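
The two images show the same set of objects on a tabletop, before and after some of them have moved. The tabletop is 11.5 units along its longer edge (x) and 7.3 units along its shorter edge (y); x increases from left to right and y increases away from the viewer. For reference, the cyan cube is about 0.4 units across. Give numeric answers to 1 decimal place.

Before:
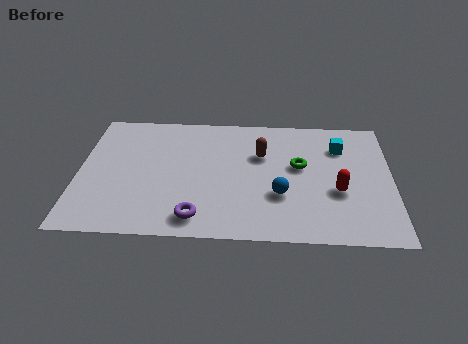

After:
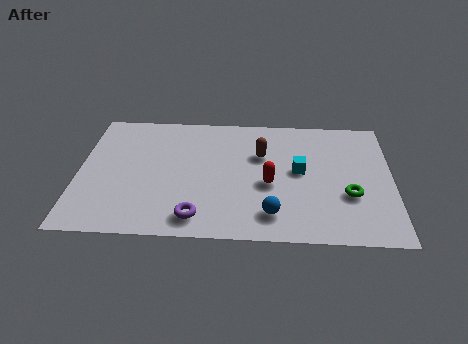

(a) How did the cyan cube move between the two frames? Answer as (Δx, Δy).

(-1.5, -1.5)

The cyan cube was at about (9.6, 5.4) and moved to about (8.1, 3.9).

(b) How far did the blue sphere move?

1.1

The blue sphere was near (7.4, 2.5) before and (7.1, 1.4) after, so it travelled √(0.3² + 1.1²) ≈ 1.1 units.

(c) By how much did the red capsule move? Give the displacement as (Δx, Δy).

(-2.5, 0.3)

The red capsule started near (9.5, 2.8) and ended near (7.0, 3.1).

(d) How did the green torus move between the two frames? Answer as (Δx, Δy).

(1.8, -1.6)

The green torus was at about (8.1, 4.2) and moved to about (9.9, 2.6).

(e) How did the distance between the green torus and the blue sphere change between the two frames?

+1.2

Before: roughly 1.8 units apart; after: 3.0. That's 1.2 units further apart.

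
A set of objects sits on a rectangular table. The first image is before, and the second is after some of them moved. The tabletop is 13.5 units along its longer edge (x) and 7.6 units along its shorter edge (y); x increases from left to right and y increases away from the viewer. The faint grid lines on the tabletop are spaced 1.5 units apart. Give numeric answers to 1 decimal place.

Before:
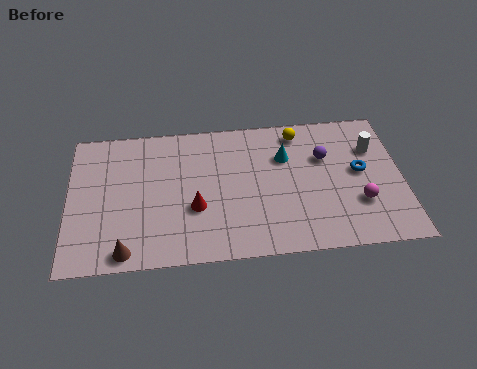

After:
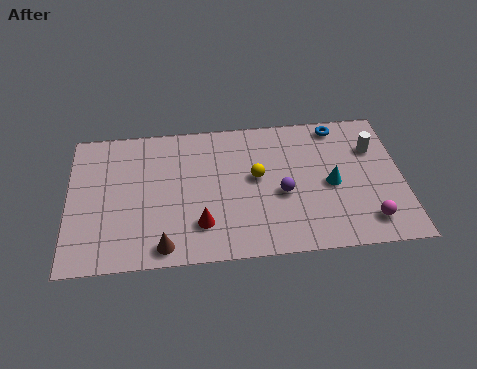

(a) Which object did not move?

the white cylinder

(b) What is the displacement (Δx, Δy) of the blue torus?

(-0.8, 2.6)

The blue torus was at about (11.8, 4.1) and moved to about (11.0, 6.7).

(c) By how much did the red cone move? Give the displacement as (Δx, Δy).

(0.2, -0.9)

The red cone started near (5.1, 2.8) and ended near (5.3, 1.9).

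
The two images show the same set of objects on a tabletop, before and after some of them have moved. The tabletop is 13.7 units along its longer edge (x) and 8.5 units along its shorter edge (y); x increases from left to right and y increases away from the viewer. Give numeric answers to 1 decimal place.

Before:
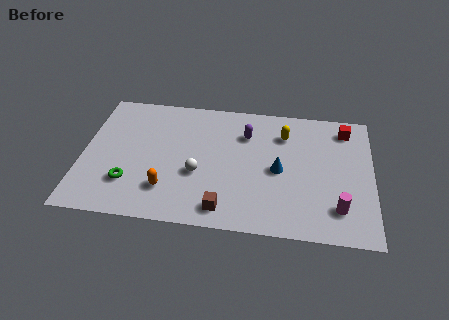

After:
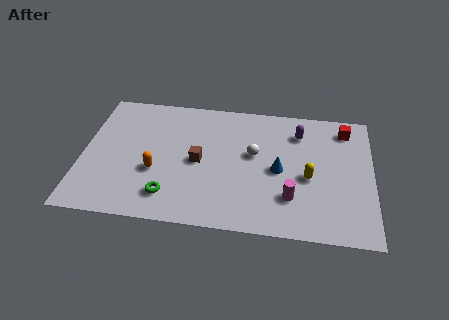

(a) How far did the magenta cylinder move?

2.2

The magenta cylinder moved from about (12.1, 1.9) to (9.9, 2.3), a distance of √(2.2² + 0.4²) ≈ 2.2.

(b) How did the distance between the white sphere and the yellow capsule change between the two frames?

-2.2

The distance was about 5.1 in the first image and 2.9 in the second, so they moved 2.2 units closer together.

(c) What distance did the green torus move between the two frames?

2.0

The green torus was near (2.3, 2.3) before and (4.2, 1.7) after, so it travelled √(1.9² + 0.6²) ≈ 2.0 units.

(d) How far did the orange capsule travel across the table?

1.3

From (4.1, 2.1) to (3.5, 3.2), the orange capsule covered √(0.6² + 1.1²) ≈ 1.3 units.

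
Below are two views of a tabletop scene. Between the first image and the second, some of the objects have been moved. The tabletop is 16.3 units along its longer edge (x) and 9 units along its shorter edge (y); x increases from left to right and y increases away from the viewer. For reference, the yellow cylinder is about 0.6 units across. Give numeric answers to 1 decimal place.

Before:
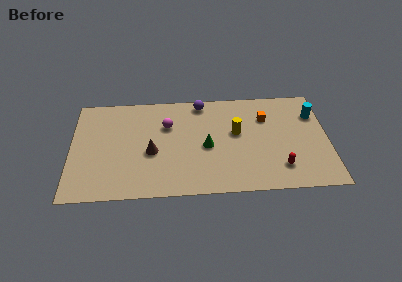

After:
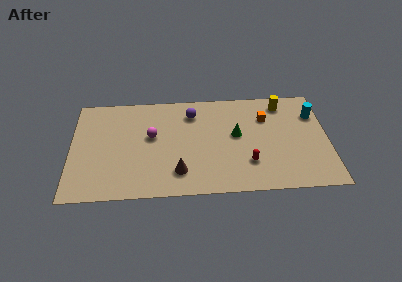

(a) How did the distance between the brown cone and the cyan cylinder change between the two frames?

-0.9

The distance was about 10.7 in the first image and 9.8 in the second, so they moved 0.9 units closer together.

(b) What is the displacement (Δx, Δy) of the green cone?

(1.9, 0.9)

The green cone started near (8.6, 4.1) and ended near (10.5, 5.0).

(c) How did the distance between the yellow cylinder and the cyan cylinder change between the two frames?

-2.9

They were about 5.2 units apart before and 2.3 after — 2.9 units closer together.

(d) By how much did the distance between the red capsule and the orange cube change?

-0.4

Before: roughly 4.5 units apart; after: 4.1. That's 0.4 units closer together.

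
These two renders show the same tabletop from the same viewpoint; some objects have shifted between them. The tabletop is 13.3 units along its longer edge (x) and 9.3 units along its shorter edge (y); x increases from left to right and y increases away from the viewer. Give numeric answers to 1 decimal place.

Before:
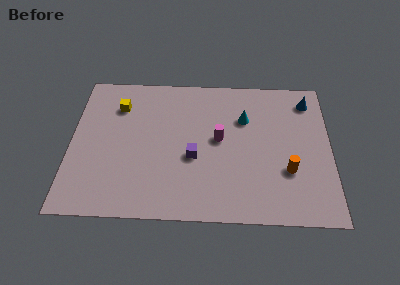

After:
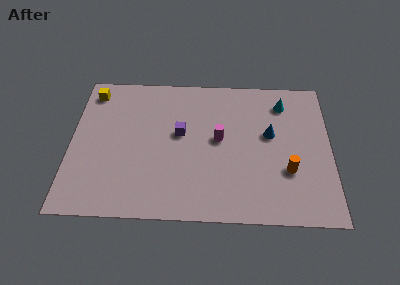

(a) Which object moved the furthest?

the blue cone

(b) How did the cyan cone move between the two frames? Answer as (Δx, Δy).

(2.0, 1.1)

The cyan cone was at about (8.9, 6.4) and moved to about (10.9, 7.5).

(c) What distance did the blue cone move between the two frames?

3.0

From (12.2, 7.7) to (10.2, 5.4), the blue cone covered √(2.0² + 2.3²) ≈ 3.0 units.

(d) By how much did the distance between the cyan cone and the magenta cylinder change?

+2.2

Before: roughly 1.9 units apart; after: 4.1. That's 2.2 units further apart.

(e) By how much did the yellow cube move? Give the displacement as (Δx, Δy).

(-1.4, 0.9)

From the two frames, the yellow cube sits at roughly (2.4, 7.0) before and (1.0, 7.9) after.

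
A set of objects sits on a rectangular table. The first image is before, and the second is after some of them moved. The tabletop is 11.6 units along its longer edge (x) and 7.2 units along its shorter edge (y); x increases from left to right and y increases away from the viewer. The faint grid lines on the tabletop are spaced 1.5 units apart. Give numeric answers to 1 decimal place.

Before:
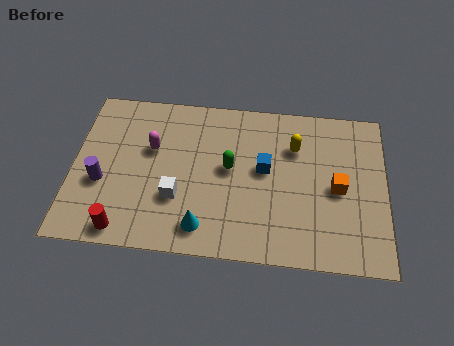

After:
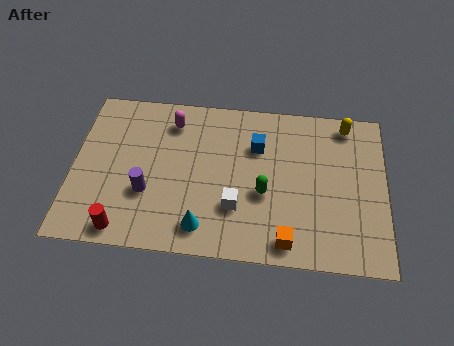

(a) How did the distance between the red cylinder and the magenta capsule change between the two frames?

+1.4

Before: roughly 3.8 units apart; after: 5.2. That's 1.4 units further apart.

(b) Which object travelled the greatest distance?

the orange cube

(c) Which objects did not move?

the red cylinder and the cyan cone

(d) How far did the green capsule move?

1.6

The green capsule was near (5.8, 3.9) before and (7.1, 2.9) after, so it travelled √(1.3² + 1.0²) ≈ 1.6 units.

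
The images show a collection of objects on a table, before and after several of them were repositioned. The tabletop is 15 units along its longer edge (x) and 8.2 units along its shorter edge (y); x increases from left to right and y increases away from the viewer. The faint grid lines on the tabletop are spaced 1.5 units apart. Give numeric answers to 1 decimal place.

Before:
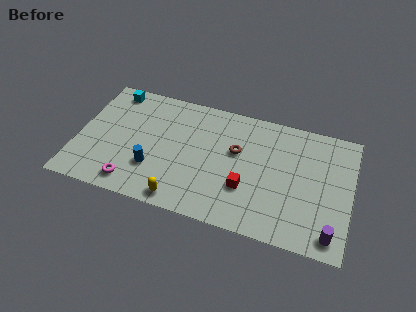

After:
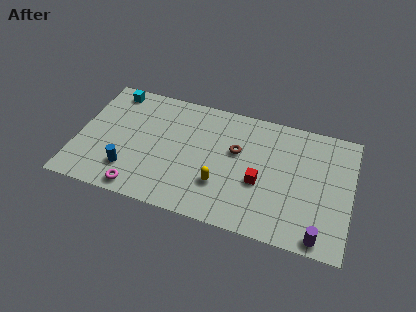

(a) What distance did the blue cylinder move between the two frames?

1.4

The blue cylinder was near (4.3, 2.5) before and (3.0, 2.0) after, so it travelled √(1.3² + 0.5²) ≈ 1.4 units.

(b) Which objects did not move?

the brown torus and the cyan cube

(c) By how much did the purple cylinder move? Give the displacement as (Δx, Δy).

(-0.6, -0.3)

The purple cylinder was at about (14.1, 1.1) and moved to about (13.5, 0.8).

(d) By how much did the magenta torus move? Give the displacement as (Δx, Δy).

(0.4, -0.3)

The magenta torus started near (3.3, 1.2) and ended near (3.7, 0.9).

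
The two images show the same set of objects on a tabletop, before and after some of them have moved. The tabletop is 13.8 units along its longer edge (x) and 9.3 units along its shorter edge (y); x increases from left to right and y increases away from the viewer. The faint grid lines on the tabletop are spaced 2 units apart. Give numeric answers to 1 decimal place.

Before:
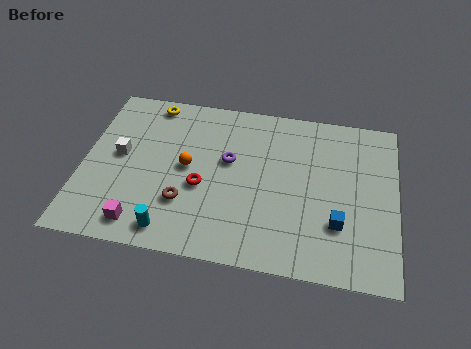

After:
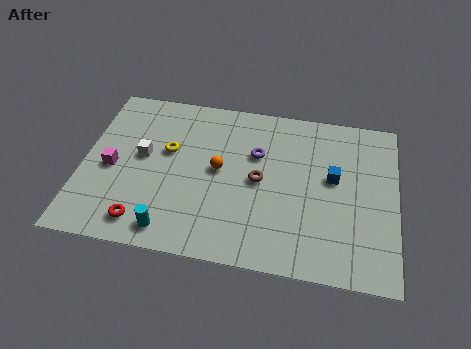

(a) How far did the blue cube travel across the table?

2.5

From (11.3, 2.8) to (11.0, 5.3), the blue cube covered √(0.3² + 2.5²) ≈ 2.5 units.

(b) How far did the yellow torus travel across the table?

2.8

The yellow torus moved from about (2.8, 8.3) to (3.7, 5.6), a distance of √(0.9² + 2.7²) ≈ 2.8.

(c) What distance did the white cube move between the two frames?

1.0

The white cube moved from about (1.6, 5.0) to (2.6, 5.1), a distance of √(1.0² + 0.1²) ≈ 1.0.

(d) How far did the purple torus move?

1.3

From (6.4, 5.5) to (7.6, 6.1), the purple torus covered √(1.2² + 0.6²) ≈ 1.3 units.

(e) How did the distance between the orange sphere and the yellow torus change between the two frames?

-1.5

Before: roughly 3.9 units apart; after: 2.4. That's 1.5 units closer together.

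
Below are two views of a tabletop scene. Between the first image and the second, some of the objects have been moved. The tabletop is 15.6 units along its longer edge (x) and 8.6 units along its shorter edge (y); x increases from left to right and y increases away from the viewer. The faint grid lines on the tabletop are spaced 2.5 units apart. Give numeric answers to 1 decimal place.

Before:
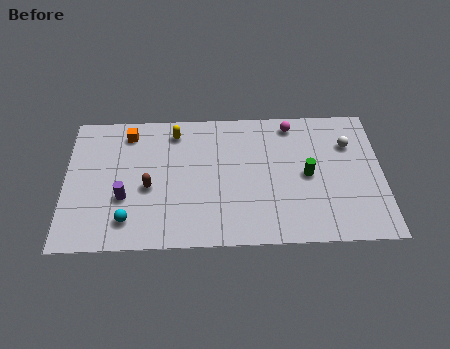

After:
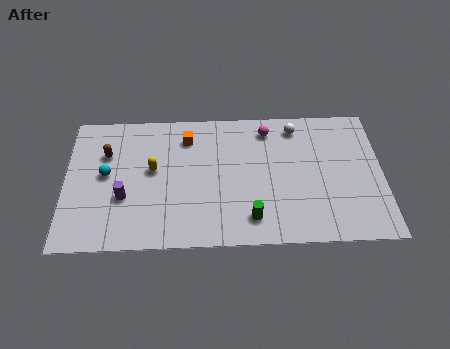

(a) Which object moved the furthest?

the green cylinder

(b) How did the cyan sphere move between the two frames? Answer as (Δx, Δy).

(-1.1, 2.9)

The cyan sphere was at about (3.1, 1.7) and moved to about (2.0, 4.6).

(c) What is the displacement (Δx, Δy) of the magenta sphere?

(-1.2, -0.3)

The magenta sphere was at about (11.2, 7.5) and moved to about (10.0, 7.2).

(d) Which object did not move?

the purple cylinder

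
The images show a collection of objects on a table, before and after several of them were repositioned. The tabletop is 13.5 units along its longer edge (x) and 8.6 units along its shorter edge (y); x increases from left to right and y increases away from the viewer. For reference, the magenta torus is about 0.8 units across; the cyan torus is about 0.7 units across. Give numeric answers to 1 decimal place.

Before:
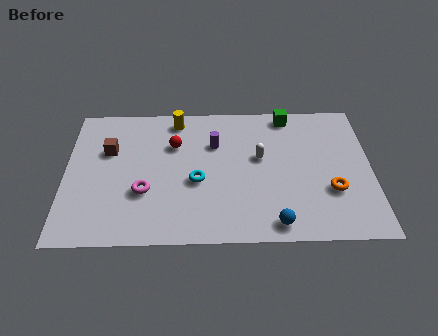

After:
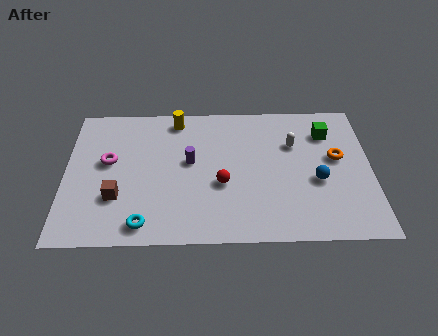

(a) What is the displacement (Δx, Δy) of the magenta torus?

(-1.6, 1.9)

From the two frames, the magenta torus sits at roughly (3.5, 3.0) before and (1.9, 4.9) after.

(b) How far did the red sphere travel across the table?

3.3

The red sphere was near (4.8, 5.9) before and (6.9, 3.4) after, so it travelled √(2.1² + 2.5²) ≈ 3.3 units.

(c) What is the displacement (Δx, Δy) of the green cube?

(1.7, -1.2)

The green cube started near (9.9, 7.7) and ended near (11.6, 6.5).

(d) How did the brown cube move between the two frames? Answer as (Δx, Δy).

(0.4, -2.9)

From the two frames, the brown cube sits at roughly (1.9, 5.6) before and (2.3, 2.7) after.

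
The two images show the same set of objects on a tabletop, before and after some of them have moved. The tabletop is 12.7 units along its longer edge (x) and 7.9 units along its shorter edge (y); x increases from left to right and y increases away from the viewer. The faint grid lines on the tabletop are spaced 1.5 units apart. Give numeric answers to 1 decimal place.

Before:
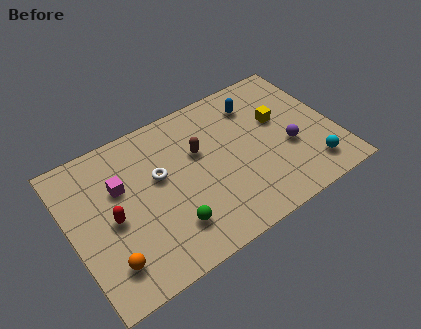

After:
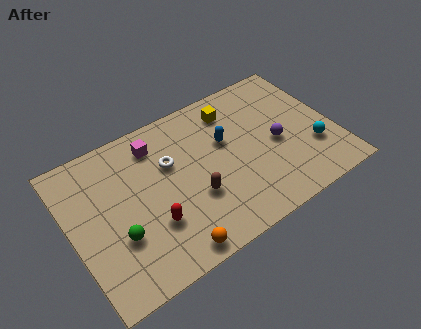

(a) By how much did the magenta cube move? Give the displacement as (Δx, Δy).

(1.9, 1.3)

From the two frames, the magenta cube sits at roughly (2.5, 5.1) before and (4.4, 6.4) after.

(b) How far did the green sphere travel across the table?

2.5

The green sphere was near (4.4, 1.9) before and (2.0, 2.7) after, so it travelled √(2.4² + 0.8²) ≈ 2.5 units.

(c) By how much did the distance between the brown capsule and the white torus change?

+0.4

The distance was about 2.0 in the first image and 2.4 in the second, so they moved 0.4 units further apart.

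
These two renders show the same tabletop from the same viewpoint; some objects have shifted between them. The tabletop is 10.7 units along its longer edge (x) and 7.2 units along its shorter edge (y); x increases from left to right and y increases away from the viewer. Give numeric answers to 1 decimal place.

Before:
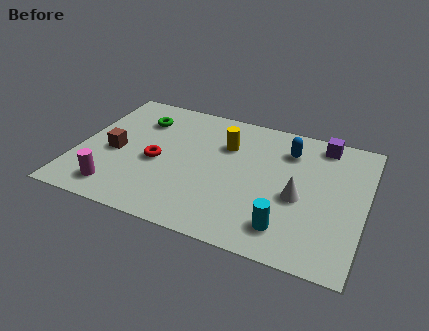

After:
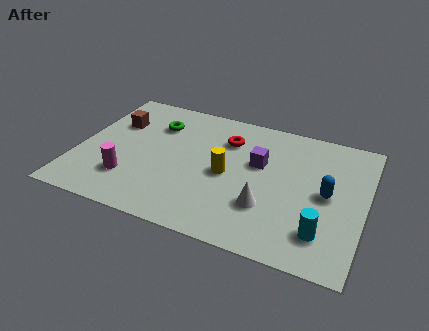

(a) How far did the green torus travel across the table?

0.6

From (2.1, 5.4) to (2.7, 5.3), the green torus covered √(0.6² + 0.1²) ≈ 0.6 units.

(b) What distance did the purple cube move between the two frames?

2.9

From (8.9, 6.3) to (6.7, 4.4), the purple cube covered √(2.2² + 1.9²) ≈ 2.9 units.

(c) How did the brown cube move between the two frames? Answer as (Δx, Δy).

(-0.2, 1.7)

The brown cube started near (1.4, 3.2) and ended near (1.2, 4.9).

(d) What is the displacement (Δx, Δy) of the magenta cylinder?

(0.4, 0.7)

The magenta cylinder started near (1.7, 1.2) and ended near (2.1, 1.9).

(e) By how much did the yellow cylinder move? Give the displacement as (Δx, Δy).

(0.2, -1.6)

The yellow cylinder started near (5.4, 5.0) and ended near (5.6, 3.4).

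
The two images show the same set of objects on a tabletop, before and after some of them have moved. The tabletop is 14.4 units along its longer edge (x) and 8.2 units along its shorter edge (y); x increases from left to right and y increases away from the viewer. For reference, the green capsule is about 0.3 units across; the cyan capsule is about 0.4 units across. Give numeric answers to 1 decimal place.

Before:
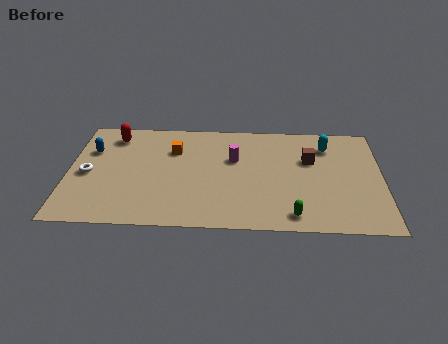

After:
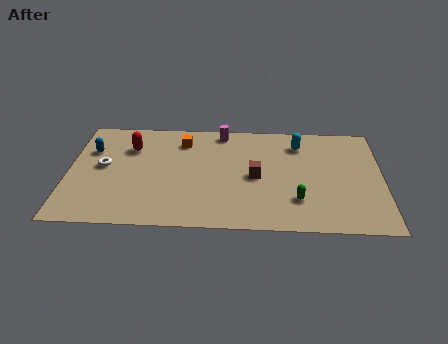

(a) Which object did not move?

the blue capsule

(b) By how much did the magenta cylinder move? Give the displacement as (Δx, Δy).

(-0.6, 2.1)

The magenta cylinder started near (7.6, 5.2) and ended near (7.0, 7.3).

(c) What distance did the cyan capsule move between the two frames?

1.3

The cyan capsule moved from about (11.9, 6.4) to (10.6, 6.5), a distance of √(1.3² + 0.1²) ≈ 1.3.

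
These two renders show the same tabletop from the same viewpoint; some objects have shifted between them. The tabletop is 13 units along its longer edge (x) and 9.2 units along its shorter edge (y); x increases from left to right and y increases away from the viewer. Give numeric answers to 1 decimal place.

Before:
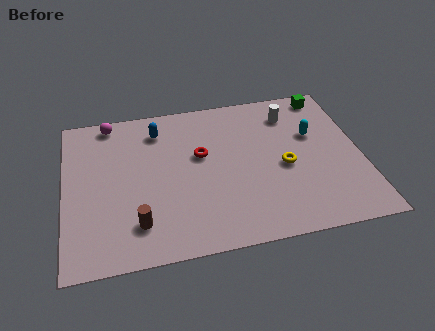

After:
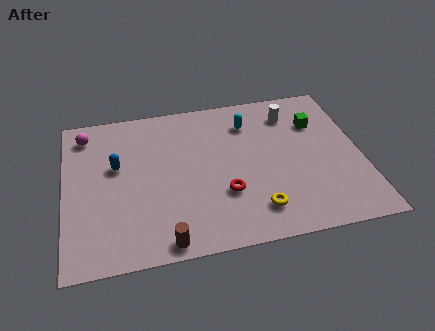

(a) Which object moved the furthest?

the cyan capsule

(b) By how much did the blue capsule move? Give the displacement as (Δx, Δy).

(-1.9, -1.9)

The blue capsule started near (4.2, 7.4) and ended near (2.3, 5.5).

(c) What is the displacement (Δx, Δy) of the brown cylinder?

(1.1, -1.2)

From the two frames, the brown cylinder sits at roughly (3.1, 2.0) before and (4.2, 0.8) after.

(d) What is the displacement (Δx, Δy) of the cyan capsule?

(-2.8, 1.3)

The cyan capsule was at about (11.0, 5.8) and moved to about (8.2, 7.1).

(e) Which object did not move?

the white cylinder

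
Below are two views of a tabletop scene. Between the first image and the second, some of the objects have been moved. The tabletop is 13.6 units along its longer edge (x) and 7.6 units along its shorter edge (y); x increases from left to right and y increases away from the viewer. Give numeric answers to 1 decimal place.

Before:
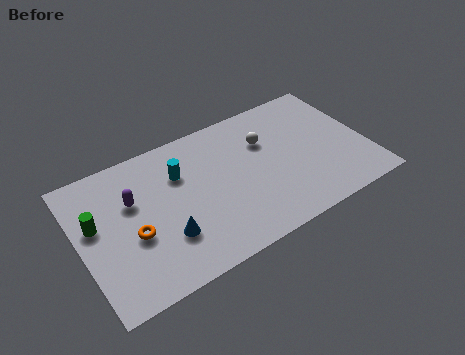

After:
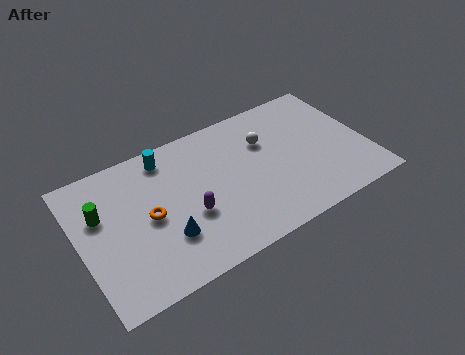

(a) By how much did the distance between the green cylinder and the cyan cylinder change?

-0.5

They were about 4.2 units apart before and 3.7 after — 0.5 units closer together.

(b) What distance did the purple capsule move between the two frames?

3.1

From (2.6, 4.9) to (5.0, 2.9), the purple capsule covered √(2.4² + 2.0²) ≈ 3.1 units.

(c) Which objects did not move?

the blue cone and the white sphere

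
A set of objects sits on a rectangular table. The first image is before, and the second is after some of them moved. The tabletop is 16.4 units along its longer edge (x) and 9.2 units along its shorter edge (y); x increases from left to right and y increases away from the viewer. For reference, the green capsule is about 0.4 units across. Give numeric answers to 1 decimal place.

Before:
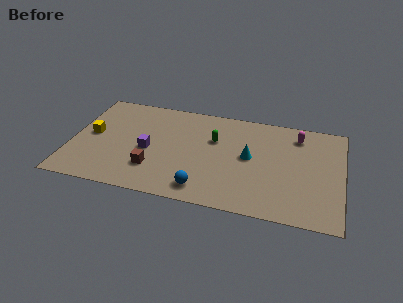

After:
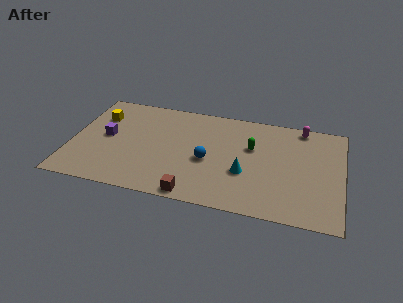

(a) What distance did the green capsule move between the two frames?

2.3

The green capsule moved from about (8.6, 6.0) to (10.9, 5.8), a distance of √(2.3² + 0.2²) ≈ 2.3.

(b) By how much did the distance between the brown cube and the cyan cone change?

-2.3

Before: roughly 6.2 units apart; after: 3.9. That's 2.3 units closer together.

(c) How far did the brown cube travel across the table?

3.1

The brown cube was near (5.1, 2.5) before and (7.7, 0.8) after, so it travelled √(2.6² + 1.7²) ≈ 3.1 units.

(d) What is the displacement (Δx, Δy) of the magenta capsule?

(0.2, 0.8)

The magenta capsule started near (13.6, 7.5) and ended near (13.8, 8.3).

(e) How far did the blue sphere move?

2.6

The blue sphere moved from about (8.2, 1.4) to (8.3, 4.0), a distance of √(0.1² + 2.6²) ≈ 2.6.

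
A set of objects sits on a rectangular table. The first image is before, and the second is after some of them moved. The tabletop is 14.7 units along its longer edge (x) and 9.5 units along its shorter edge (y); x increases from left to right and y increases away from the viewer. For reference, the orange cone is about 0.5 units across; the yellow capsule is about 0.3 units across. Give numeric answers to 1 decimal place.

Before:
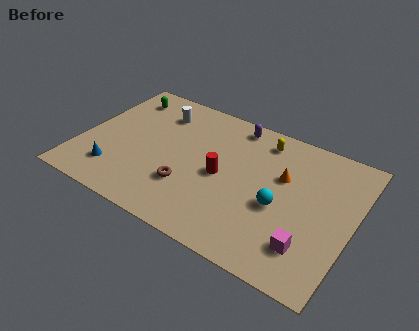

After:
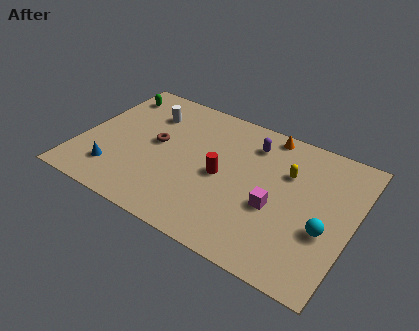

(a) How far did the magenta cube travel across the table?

2.6

From (12.7, 2.2) to (10.7, 3.8), the magenta cube covered √(2.0² + 1.6²) ≈ 2.6 units.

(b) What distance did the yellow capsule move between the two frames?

2.3

The yellow capsule moved from about (9.4, 8.0) to (11.0, 6.4), a distance of √(1.6² + 1.6²) ≈ 2.3.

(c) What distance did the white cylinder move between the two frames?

0.6

The white cylinder was near (3.7, 7.4) before and (3.2, 7.1) after, so it travelled √(0.5² + 0.3²) ≈ 0.6 units.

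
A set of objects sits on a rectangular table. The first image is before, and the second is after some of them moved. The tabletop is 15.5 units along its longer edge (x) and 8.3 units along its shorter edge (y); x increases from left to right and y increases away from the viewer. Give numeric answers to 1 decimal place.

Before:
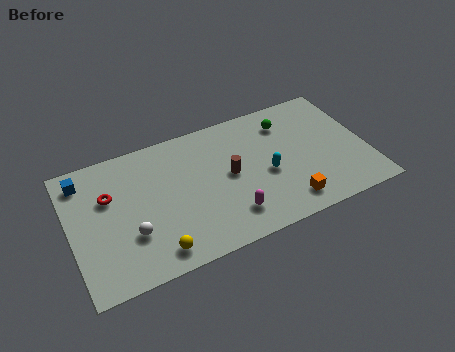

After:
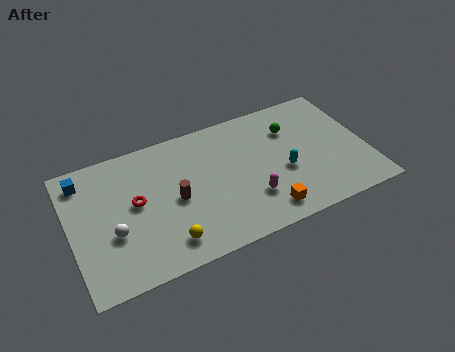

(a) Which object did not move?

the blue cube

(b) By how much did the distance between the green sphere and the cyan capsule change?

-0.5

The distance was about 3.2 in the first image and 2.7 in the second, so they moved 0.5 units closer together.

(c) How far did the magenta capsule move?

1.3

The magenta capsule moved from about (8.0, 1.8) to (9.2, 2.4), a distance of √(1.2² + 0.6²) ≈ 1.3.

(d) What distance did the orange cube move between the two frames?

1.2

The orange cube was near (11.0, 1.4) before and (9.8, 1.3) after, so it travelled √(1.2² + 0.1²) ≈ 1.2 units.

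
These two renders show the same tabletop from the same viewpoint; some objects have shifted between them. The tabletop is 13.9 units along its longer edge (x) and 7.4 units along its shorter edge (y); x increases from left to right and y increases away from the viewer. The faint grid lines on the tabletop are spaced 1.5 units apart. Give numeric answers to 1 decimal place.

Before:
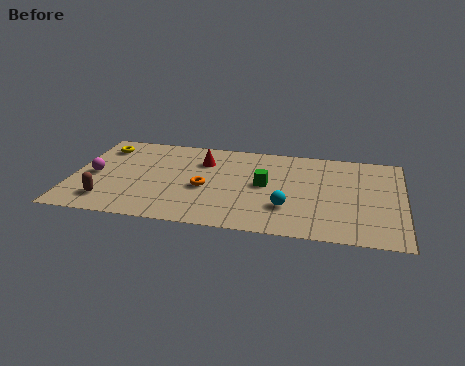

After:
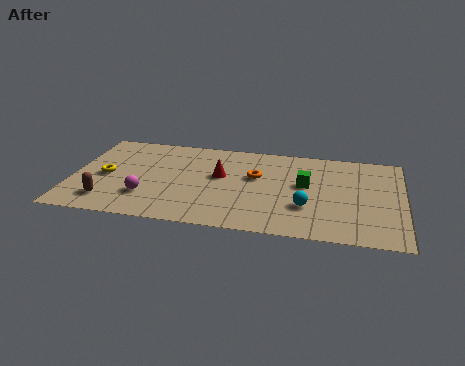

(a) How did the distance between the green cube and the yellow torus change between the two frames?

+1.1

Before: roughly 7.3 units apart; after: 8.4. That's 1.1 units further apart.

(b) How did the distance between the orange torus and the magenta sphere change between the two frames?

+0.4

They were about 4.7 units apart before and 5.1 after — 0.4 units further apart.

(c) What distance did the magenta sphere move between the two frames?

2.7

The magenta sphere moved from about (0.9, 3.5) to (3.2, 2.1), a distance of √(2.3² + 1.4²) ≈ 2.7.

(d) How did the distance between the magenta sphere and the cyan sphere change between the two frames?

-1.6

Before: roughly 8.3 units apart; after: 6.7. That's 1.6 units closer together.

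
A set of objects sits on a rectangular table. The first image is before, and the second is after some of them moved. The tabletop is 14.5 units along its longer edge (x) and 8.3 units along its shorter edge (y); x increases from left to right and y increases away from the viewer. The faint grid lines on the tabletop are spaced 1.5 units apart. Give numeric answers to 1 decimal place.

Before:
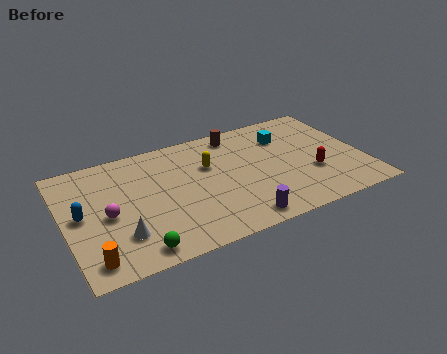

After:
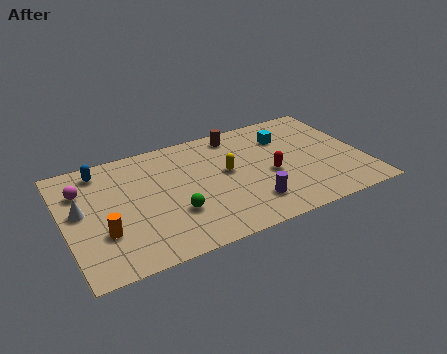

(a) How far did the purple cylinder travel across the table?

1.1

The purple cylinder moved from about (8.0, 1.0) to (8.7, 1.9), a distance of √(0.7² + 0.9²) ≈ 1.1.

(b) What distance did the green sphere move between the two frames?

2.6

The green sphere moved from about (3.1, 1.0) to (5.1, 2.7), a distance of √(2.0² + 1.7²) ≈ 2.6.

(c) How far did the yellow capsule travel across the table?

1.1

The yellow capsule moved from about (7.1, 5.4) to (7.9, 4.6), a distance of √(0.8² + 0.8²) ≈ 1.1.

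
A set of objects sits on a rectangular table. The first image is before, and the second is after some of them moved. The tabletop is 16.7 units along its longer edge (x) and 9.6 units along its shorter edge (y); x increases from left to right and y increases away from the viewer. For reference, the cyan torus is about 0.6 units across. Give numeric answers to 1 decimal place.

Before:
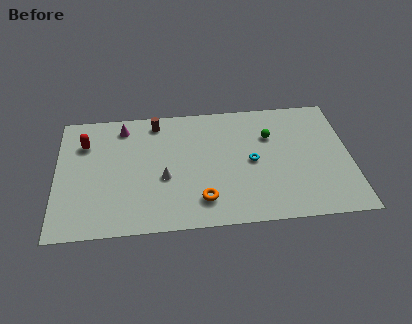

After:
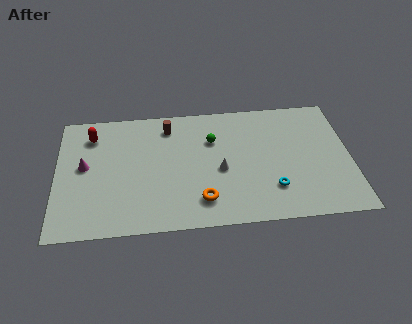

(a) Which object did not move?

the orange torus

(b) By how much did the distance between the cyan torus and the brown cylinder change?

+1.4

They were about 6.5 units apart before and 7.9 after — 1.4 units further apart.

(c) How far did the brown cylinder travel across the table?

0.8

The brown cylinder moved from about (5.7, 8.3) to (6.4, 7.9), a distance of √(0.7² + 0.4²) ≈ 0.8.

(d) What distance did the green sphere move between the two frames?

3.3

The green sphere was near (12.2, 6.6) before and (8.9, 6.6) after, so it travelled √(3.3² + 0.0²) ≈ 3.3 units.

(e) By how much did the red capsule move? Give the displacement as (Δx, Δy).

(0.4, 0.6)

The red capsule started near (1.6, 7.0) and ended near (2.0, 7.6).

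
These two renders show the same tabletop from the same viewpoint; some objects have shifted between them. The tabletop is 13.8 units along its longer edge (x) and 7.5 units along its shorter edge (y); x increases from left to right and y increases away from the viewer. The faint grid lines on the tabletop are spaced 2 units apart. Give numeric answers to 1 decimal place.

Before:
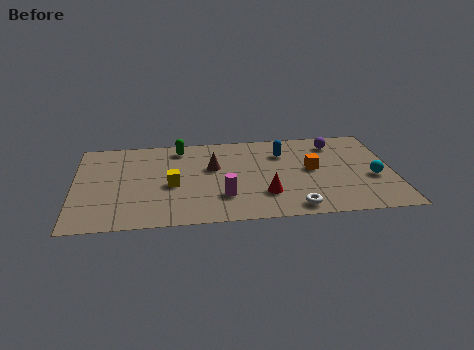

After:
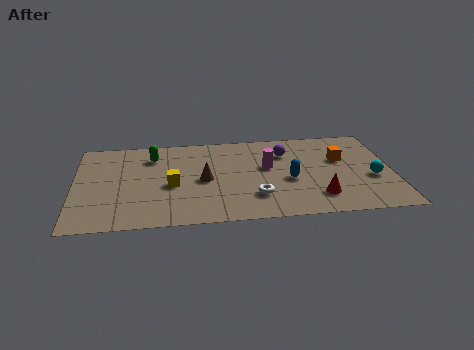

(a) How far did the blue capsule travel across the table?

2.3

The blue capsule moved from about (9.1, 5.5) to (9.3, 3.2), a distance of √(0.2² + 2.3²) ≈ 2.3.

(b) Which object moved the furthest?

the magenta cylinder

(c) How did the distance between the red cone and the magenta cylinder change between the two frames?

+1.6

They were about 1.8 units apart before and 3.4 after — 1.6 units further apart.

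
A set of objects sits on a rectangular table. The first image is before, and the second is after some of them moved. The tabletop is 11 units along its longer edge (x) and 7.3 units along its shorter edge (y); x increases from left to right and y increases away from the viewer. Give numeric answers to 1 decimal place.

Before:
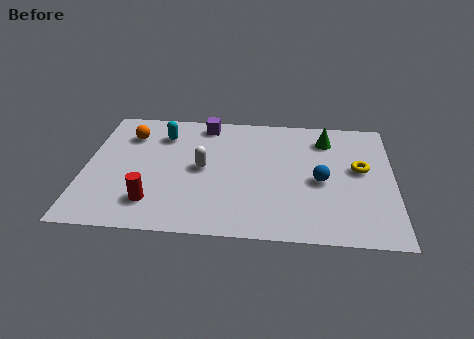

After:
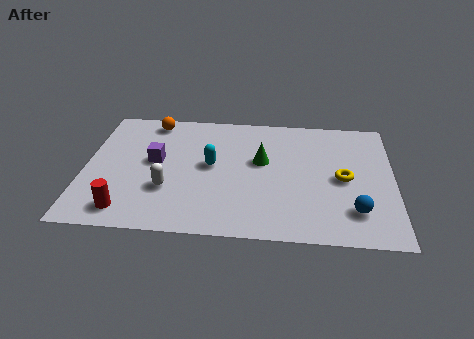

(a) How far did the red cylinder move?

1.0

The red cylinder was near (2.5, 1.6) before and (1.6, 1.1) after, so it travelled √(0.9² + 0.5²) ≈ 1.0 units.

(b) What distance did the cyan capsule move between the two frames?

2.5

From (2.7, 5.6) to (4.5, 3.9), the cyan capsule covered √(1.8² + 1.7²) ≈ 2.5 units.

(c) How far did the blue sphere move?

2.0

The blue sphere moved from about (8.4, 3.3) to (9.6, 1.7), a distance of √(1.2² + 1.6²) ≈ 2.0.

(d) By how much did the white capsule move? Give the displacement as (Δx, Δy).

(-1.2, -1.3)

The white capsule was at about (4.2, 3.7) and moved to about (3.0, 2.4).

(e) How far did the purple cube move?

2.9

From (4.2, 6.4) to (2.5, 4.0), the purple cube covered √(1.7² + 2.4²) ≈ 2.9 units.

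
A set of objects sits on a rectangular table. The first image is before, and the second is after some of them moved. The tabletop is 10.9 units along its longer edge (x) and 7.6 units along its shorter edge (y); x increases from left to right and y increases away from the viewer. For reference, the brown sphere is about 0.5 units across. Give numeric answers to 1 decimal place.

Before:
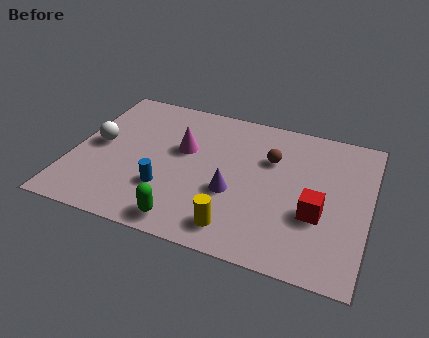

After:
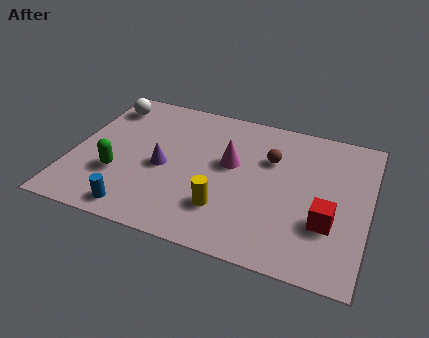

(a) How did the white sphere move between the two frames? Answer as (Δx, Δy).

(0.0, 2.3)

The white sphere was at about (0.9, 3.9) and moved to about (0.9, 6.2).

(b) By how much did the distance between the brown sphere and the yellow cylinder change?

-0.6

The distance was about 4.0 in the first image and 3.4 in the second, so they moved 0.6 units closer together.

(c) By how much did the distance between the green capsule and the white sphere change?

-0.9

Before: roughly 4.7 units apart; after: 3.8. That's 0.9 units closer together.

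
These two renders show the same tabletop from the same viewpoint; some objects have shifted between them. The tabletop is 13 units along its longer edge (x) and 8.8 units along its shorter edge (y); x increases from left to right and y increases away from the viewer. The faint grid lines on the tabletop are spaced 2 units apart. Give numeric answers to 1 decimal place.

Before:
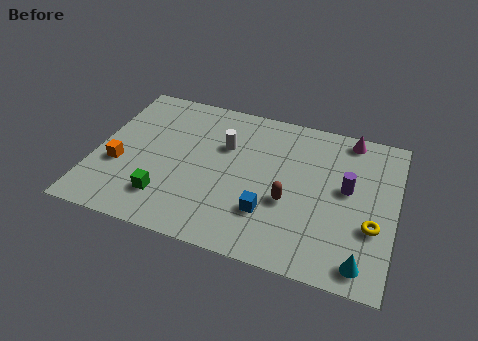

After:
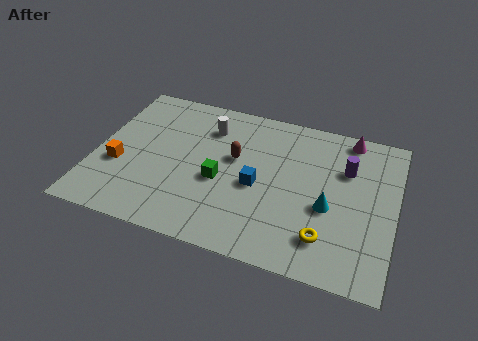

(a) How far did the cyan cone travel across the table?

3.0

From (11.8, 1.1) to (10.2, 3.6), the cyan cone covered √(1.6² + 2.5²) ≈ 3.0 units.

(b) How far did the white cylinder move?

1.2

From (5.5, 5.8) to (4.7, 6.7), the white cylinder covered √(0.8² + 0.9²) ≈ 1.2 units.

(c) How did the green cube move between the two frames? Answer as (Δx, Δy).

(2.2, 1.7)

The green cube was at about (3.3, 2.0) and moved to about (5.5, 3.7).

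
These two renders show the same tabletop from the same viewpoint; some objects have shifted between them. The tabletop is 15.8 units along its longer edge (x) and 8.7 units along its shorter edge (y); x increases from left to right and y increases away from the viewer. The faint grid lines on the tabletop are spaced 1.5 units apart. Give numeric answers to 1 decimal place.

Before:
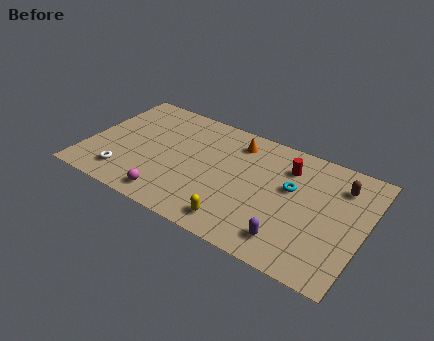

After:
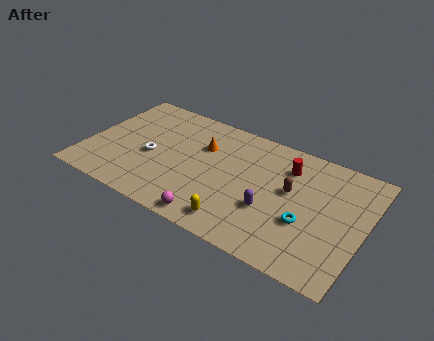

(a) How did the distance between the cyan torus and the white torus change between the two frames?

-0.7

They were about 9.7 units apart before and 9.0 after — 0.7 units closer together.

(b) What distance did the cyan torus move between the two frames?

2.3

The cyan torus was near (11.6, 5.2) before and (12.7, 3.2) after, so it travelled √(1.1² + 2.0²) ≈ 2.3 units.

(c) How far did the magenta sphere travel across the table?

2.6

From (5.2, 1.2) to (7.8, 0.9), the magenta sphere covered √(2.6² + 0.3²) ≈ 2.6 units.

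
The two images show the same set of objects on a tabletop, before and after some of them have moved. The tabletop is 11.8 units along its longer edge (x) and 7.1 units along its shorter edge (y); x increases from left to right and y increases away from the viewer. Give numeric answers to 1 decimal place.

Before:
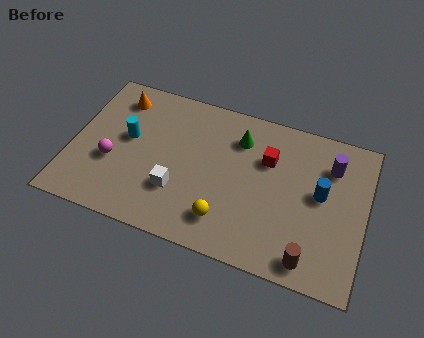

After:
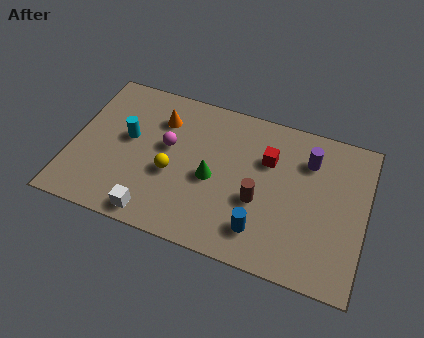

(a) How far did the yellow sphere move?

2.7

From (6.4, 1.5) to (4.1, 2.9), the yellow sphere covered √(2.3² + 1.4²) ≈ 2.7 units.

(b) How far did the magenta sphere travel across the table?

2.5

The magenta sphere moved from about (1.7, 2.7) to (3.8, 4.1), a distance of √(2.1² + 1.4²) ≈ 2.5.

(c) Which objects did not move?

the cyan cylinder and the red cube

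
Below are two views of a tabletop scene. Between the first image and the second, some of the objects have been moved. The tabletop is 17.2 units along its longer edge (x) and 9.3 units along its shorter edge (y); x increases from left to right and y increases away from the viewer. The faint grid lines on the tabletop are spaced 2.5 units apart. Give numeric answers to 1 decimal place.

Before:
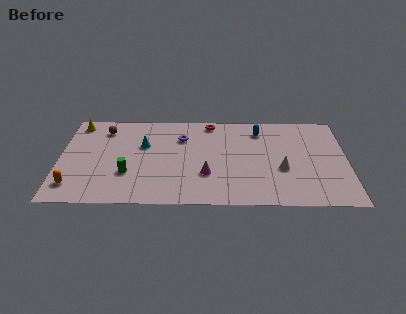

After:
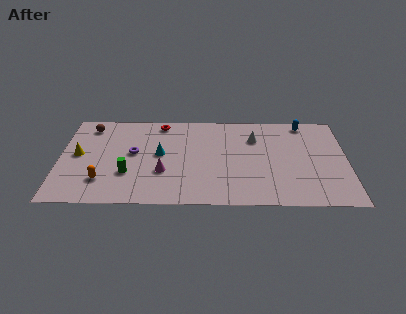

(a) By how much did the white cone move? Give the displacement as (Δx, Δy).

(-1.6, 3.1)

From the two frames, the white cone sits at roughly (13.3, 3.6) before and (11.7, 6.7) after.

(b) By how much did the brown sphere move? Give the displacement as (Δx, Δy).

(-0.9, 0.3)

The brown sphere was at about (2.6, 7.5) and moved to about (1.7, 7.8).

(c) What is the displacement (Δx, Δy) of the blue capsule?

(2.7, 0.8)

From the two frames, the blue capsule sits at roughly (12.0, 7.5) before and (14.7, 8.3) after.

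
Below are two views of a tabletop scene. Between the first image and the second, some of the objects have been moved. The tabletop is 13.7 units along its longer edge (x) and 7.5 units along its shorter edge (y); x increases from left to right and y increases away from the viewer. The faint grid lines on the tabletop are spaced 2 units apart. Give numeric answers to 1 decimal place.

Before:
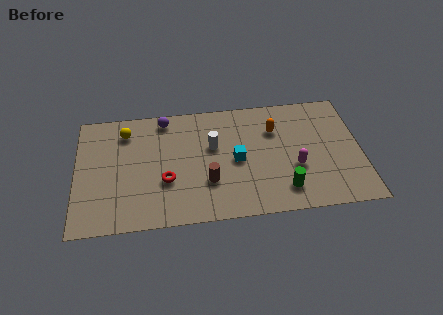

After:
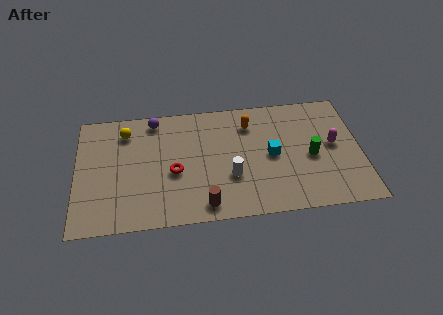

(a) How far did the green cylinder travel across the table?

2.4

The green cylinder moved from about (9.9, 1.5) to (11.3, 3.4), a distance of √(1.4² + 1.9²) ≈ 2.4.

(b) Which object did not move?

the yellow sphere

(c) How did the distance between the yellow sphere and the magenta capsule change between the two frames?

+1.5

They were about 8.7 units apart before and 10.2 after — 1.5 units further apart.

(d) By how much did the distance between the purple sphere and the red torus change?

-0.4

They were about 3.9 units apart before and 3.5 after — 0.4 units closer together.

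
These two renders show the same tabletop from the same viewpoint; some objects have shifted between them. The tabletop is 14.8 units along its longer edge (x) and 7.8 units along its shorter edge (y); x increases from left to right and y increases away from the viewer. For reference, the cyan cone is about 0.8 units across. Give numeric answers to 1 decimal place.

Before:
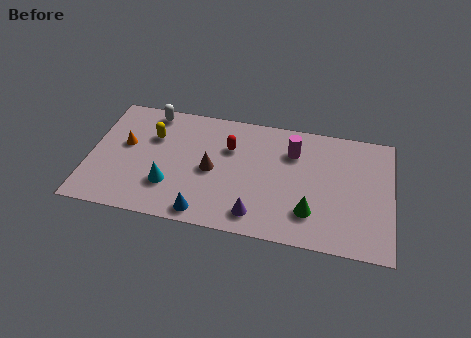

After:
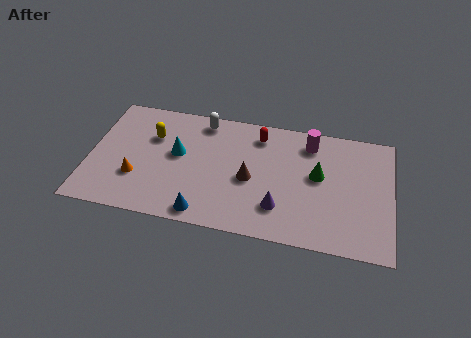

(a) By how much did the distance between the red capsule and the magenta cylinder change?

-0.6

Before: roughly 3.1 units apart; after: 2.5. That's 0.6 units closer together.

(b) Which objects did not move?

the yellow capsule and the blue cone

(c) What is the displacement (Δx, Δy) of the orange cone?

(0.7, -2.0)

The orange cone started near (1.7, 4.5) and ended near (2.4, 2.5).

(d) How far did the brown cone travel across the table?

1.9

The brown cone was near (6.0, 3.7) before and (7.9, 3.5) after, so it travelled √(1.9² + 0.2²) ≈ 1.9 units.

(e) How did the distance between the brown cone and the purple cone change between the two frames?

-1.2

The distance was about 3.3 in the first image and 2.1 in the second, so they moved 1.2 units closer together.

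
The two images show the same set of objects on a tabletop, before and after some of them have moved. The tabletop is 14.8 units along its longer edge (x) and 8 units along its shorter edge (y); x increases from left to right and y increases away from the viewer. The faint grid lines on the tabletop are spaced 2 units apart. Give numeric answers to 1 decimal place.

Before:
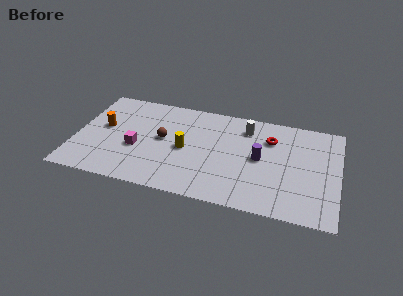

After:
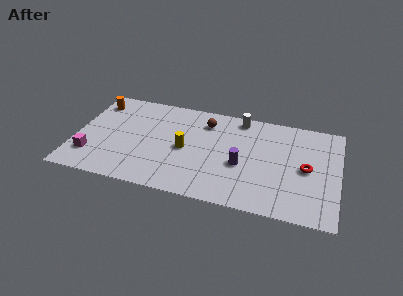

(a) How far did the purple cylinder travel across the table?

1.3

The purple cylinder was near (10.4, 4.1) before and (9.4, 3.3) after, so it travelled √(1.0² + 0.8²) ≈ 1.3 units.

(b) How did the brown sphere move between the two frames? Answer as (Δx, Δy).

(2.3, 2.0)

From the two frames, the brown sphere sits at roughly (4.9, 4.3) before and (7.2, 6.3) after.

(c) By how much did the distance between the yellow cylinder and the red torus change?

+1.7

They were about 5.1 units apart before and 6.8 after — 1.7 units further apart.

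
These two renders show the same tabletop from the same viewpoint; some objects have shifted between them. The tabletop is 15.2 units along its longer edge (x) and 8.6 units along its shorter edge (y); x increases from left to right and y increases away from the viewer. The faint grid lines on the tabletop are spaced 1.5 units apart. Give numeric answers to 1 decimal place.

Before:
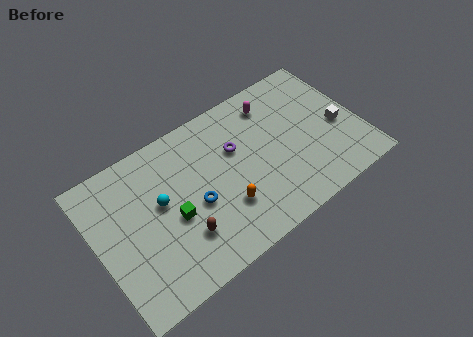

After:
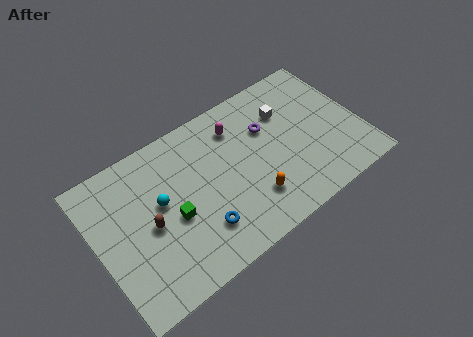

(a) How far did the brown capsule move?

2.3

The brown capsule was near (4.5, 2.4) before and (2.9, 4.0) after, so it travelled √(1.6² + 1.6²) ≈ 2.3 units.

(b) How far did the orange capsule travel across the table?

1.6

From (7.0, 2.6) to (8.5, 2.2), the orange capsule covered √(1.5² + 0.4²) ≈ 1.6 units.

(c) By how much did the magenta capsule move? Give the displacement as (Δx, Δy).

(-2.2, -0.3)

From the two frames, the magenta capsule sits at roughly (10.7, 7.0) before and (8.5, 6.7) after.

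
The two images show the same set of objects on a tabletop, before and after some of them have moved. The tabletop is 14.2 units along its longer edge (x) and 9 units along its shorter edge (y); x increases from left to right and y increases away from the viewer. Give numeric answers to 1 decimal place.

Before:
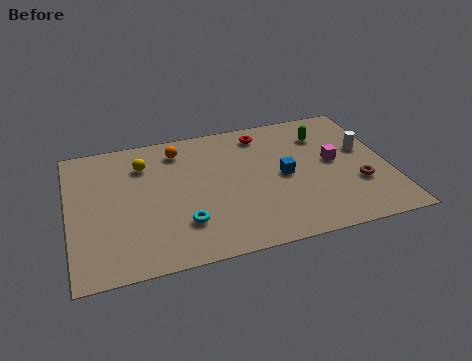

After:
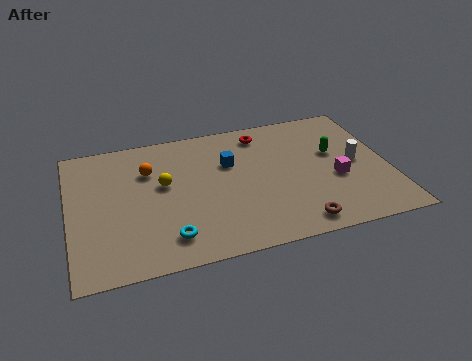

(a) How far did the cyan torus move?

1.0

The cyan torus was near (4.9, 2.4) before and (4.2, 1.7) after, so it travelled √(0.7² + 0.7²) ≈ 1.0 units.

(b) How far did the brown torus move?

3.5

The brown torus moved from about (12.7, 3.0) to (9.8, 1.1), a distance of √(2.9² + 1.9²) ≈ 3.5.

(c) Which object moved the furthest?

the brown torus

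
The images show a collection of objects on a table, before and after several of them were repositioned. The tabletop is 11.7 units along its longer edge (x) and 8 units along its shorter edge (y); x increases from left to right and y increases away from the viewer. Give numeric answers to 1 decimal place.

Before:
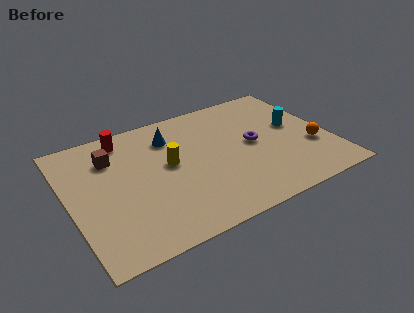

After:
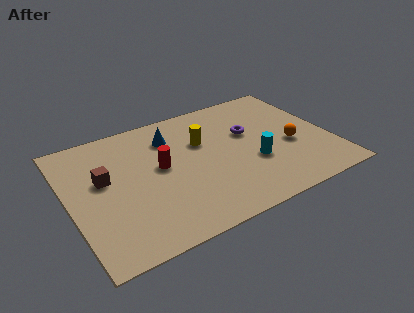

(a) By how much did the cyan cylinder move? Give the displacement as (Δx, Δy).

(-2.2, -1.6)

The cyan cylinder was at about (10.3, 4.5) and moved to about (8.1, 2.9).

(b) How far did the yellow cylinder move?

1.8

From (4.5, 4.4) to (6.1, 5.2), the yellow cylinder covered √(1.6² + 0.8²) ≈ 1.8 units.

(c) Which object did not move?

the blue cone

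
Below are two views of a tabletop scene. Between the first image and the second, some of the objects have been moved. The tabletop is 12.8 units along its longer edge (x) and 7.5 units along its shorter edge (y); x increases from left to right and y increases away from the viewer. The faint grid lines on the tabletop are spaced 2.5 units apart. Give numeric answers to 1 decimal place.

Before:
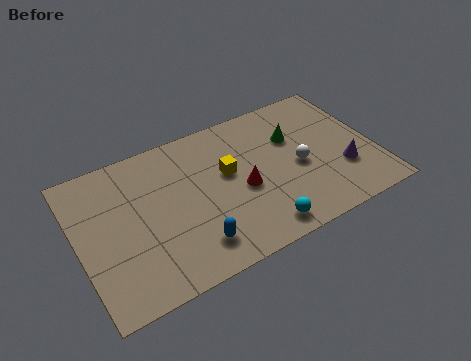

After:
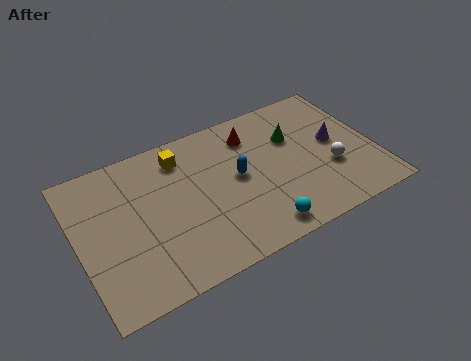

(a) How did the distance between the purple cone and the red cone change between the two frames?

-0.5

Before: roughly 4.4 units apart; after: 3.9. That's 0.5 units closer together.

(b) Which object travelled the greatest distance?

the blue capsule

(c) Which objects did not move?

the cyan sphere and the green cone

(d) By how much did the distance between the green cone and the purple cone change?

-1.2

Before: roughly 3.2 units apart; after: 2.0. That's 1.2 units closer together.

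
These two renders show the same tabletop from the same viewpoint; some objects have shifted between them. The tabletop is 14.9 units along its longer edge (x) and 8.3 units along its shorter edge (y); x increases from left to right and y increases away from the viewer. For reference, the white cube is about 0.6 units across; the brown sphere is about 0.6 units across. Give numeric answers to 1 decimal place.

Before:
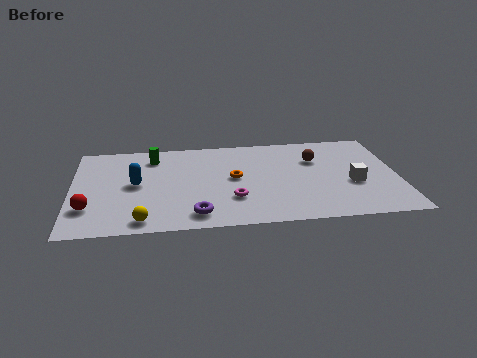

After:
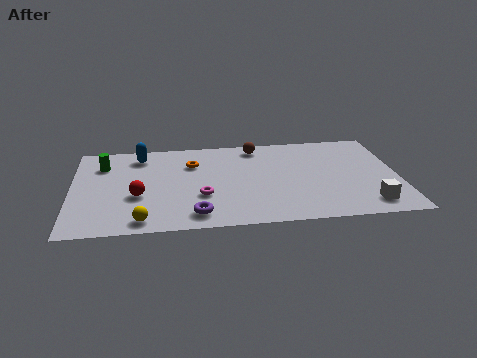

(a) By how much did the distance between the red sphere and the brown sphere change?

-4.1

Before: roughly 10.9 units apart; after: 6.8. That's 4.1 units closer together.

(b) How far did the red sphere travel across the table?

2.4

The red sphere moved from about (0.8, 2.3) to (3.0, 3.2), a distance of √(2.2² + 0.9²) ≈ 2.4.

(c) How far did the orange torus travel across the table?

2.4

The orange torus moved from about (7.4, 4.4) to (5.5, 5.9), a distance of √(1.9² + 1.5²) ≈ 2.4.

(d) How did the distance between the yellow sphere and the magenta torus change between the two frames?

-1.1

They were about 4.4 units apart before and 3.3 after — 1.1 units closer together.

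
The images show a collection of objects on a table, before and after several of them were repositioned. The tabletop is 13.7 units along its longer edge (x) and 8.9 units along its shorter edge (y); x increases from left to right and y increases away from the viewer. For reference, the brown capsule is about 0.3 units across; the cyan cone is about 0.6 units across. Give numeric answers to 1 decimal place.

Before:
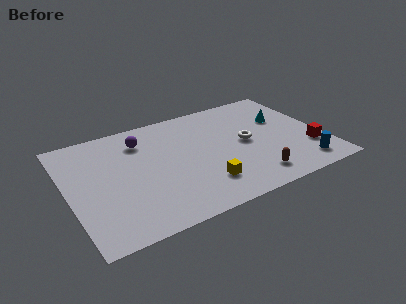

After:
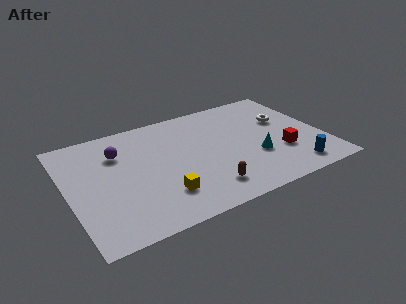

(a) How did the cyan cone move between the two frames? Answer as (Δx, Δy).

(-1.9, -2.6)

The cyan cone started near (11.8, 5.7) and ended near (9.9, 3.1).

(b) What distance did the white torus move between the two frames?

2.5

From (9.6, 4.5) to (11.9, 5.6), the white torus covered √(2.3² + 1.1²) ≈ 2.5 units.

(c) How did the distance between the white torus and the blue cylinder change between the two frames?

+0.3

Before: roughly 4.0 units apart; after: 4.3. That's 0.3 units further apart.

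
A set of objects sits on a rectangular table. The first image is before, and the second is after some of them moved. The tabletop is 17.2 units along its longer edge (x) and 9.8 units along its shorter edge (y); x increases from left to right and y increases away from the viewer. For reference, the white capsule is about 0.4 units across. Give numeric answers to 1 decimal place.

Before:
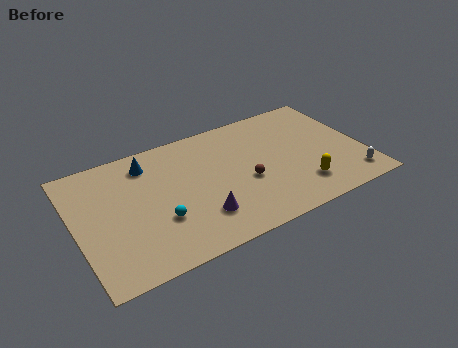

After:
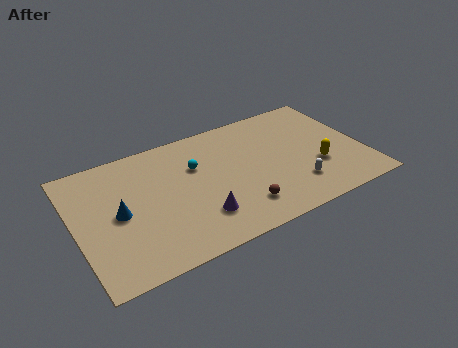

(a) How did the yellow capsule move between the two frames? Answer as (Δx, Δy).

(1.2, 1.2)

The yellow capsule started near (13.1, 2.2) and ended near (14.3, 3.4).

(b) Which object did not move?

the purple cone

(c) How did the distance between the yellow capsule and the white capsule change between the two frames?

-1.3

They were about 3.1 units apart before and 1.8 after — 1.3 units closer together.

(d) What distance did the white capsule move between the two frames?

3.4

The white capsule moved from about (16.1, 1.6) to (12.8, 2.4), a distance of √(3.3² + 0.8²) ≈ 3.4.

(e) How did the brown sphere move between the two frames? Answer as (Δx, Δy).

(-0.6, -1.9)

From the two frames, the brown sphere sits at roughly (10.0, 4.0) before and (9.4, 2.1) after.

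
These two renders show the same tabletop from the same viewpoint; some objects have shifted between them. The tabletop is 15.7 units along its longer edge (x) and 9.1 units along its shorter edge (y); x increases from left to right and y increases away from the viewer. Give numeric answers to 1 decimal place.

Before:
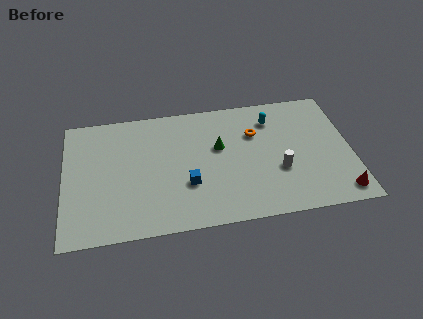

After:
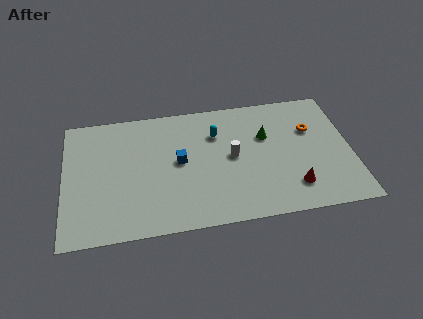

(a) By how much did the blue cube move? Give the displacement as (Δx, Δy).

(-0.4, 1.7)

The blue cube started near (6.7, 3.1) and ended near (6.3, 4.8).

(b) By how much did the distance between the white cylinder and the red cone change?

+0.4

The distance was about 3.8 in the first image and 4.2 in the second, so they moved 0.4 units further apart.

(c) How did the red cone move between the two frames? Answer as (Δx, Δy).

(-2.5, 0.8)

The red cone was at about (14.9, 1.2) and moved to about (12.4, 2.0).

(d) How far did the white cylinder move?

2.9

The white cylinder moved from about (11.7, 3.3) to (9.2, 4.7), a distance of √(2.5² + 1.4²) ≈ 2.9.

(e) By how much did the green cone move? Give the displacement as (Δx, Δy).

(2.6, 0.4)

The green cone was at about (8.5, 5.5) and moved to about (11.1, 5.9).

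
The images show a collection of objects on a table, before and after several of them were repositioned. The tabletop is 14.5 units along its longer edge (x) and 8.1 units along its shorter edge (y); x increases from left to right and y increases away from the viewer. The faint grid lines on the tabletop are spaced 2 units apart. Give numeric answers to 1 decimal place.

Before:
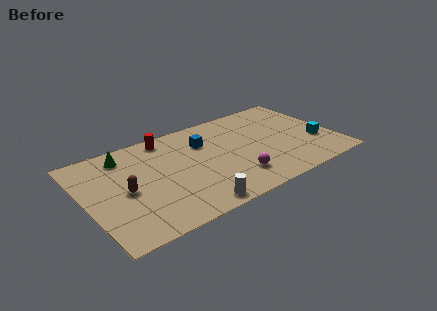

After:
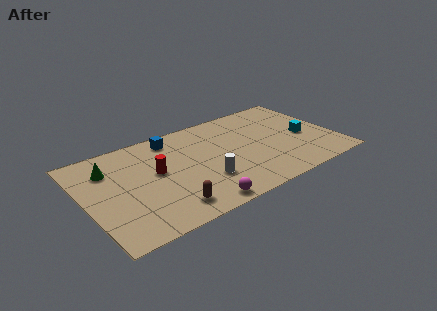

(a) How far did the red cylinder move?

2.8

The red cylinder was near (5.1, 7.1) before and (4.1, 4.5) after, so it travelled √(1.0² + 2.6²) ≈ 2.8 units.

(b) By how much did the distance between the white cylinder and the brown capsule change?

-2.0

They were about 4.5 units apart before and 2.5 after — 2.0 units closer together.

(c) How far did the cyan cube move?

1.0

The cyan cube was near (13.4, 2.8) before and (12.8, 3.6) after, so it travelled √(0.6² + 0.8²) ≈ 1.0 units.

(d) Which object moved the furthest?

the brown capsule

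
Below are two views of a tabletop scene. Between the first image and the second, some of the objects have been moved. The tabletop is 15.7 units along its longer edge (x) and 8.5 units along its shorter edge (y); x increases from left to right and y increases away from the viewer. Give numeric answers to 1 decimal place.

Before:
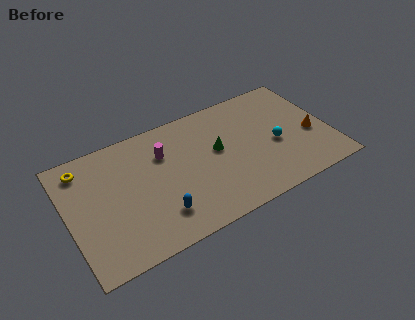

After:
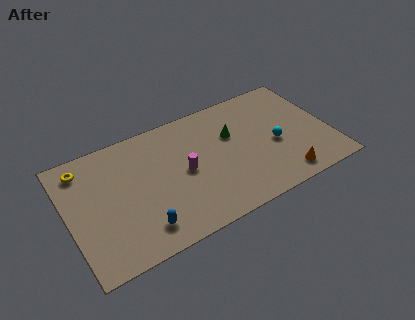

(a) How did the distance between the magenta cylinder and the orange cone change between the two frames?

-2.7

Before: roughly 9.1 units apart; after: 6.4. That's 2.7 units closer together.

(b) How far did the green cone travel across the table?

1.2

The green cone moved from about (9.0, 4.8) to (10.0, 5.5), a distance of √(1.0² + 0.7²) ≈ 1.2.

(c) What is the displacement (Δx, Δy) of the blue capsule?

(-1.1, -0.4)

The blue capsule started near (5.1, 2.0) and ended near (4.0, 1.6).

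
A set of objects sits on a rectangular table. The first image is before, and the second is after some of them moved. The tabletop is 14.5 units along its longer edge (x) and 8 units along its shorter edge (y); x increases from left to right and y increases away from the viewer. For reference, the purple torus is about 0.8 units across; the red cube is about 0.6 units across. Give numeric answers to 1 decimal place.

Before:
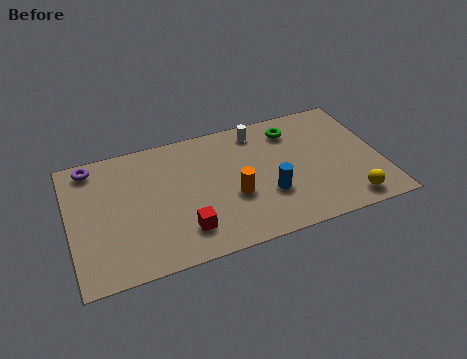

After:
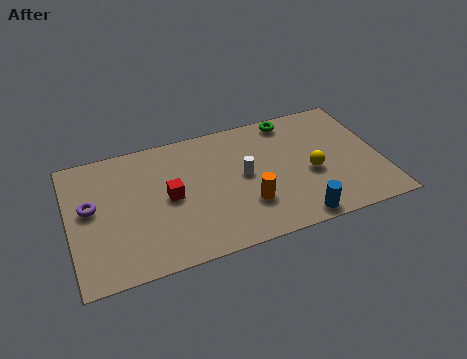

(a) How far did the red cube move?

2.3

The red cube moved from about (5.1, 1.8) to (4.6, 4.0), a distance of √(0.5² + 2.2²) ≈ 2.3.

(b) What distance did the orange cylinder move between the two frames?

0.9

From (7.5, 3.1) to (8.1, 2.4), the orange cylinder covered √(0.6² + 0.7²) ≈ 0.9 units.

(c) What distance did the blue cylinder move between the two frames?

2.2

From (9.1, 2.7) to (10.2, 0.8), the blue cylinder covered √(1.1² + 1.9²) ≈ 2.2 units.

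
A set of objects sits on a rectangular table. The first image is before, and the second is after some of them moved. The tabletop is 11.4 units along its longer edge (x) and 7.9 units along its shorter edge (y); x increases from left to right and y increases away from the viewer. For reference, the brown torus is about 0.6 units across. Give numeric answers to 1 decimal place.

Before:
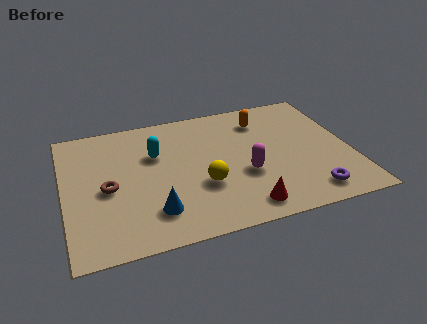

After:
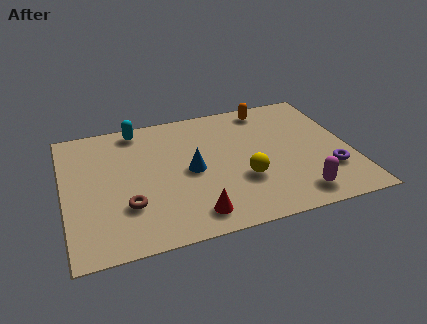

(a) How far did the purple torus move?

1.4

From (9.5, 1.2) to (10.4, 2.3), the purple torus covered √(0.9² + 1.1²) ≈ 1.4 units.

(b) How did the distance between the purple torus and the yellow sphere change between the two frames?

-1.0

The distance was about 4.4 in the first image and 3.4 in the second, so they moved 1.0 units closer together.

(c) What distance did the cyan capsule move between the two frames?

1.9

From (3.7, 5.2) to (3.1, 7.0), the cyan capsule covered √(0.6² + 1.8²) ≈ 1.9 units.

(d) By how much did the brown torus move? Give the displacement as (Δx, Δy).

(0.7, -1.2)

The brown torus started near (1.7, 3.6) and ended near (2.4, 2.4).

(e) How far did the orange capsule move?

0.8

The orange capsule moved from about (8.1, 6.2) to (8.4, 6.9), a distance of √(0.3² + 0.7²) ≈ 0.8.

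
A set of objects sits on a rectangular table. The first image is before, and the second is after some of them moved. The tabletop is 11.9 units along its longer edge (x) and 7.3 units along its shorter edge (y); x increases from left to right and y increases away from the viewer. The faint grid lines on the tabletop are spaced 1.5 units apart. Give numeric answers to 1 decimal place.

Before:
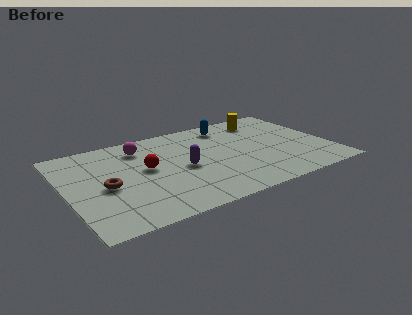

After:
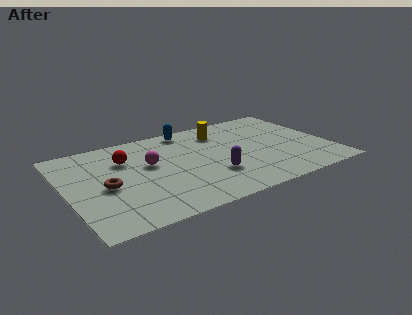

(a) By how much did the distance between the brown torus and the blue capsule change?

-1.3

The distance was about 6.6 in the first image and 5.3 in the second, so they moved 1.3 units closer together.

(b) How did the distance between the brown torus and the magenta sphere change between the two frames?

-0.8

The distance was about 3.1 in the first image and 2.3 in the second, so they moved 0.8 units closer together.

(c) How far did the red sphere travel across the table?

1.4

The red sphere was near (3.6, 4.0) before and (2.8, 5.1) after, so it travelled √(0.8² + 1.1²) ≈ 1.4 units.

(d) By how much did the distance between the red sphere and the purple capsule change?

+2.9

The distance was about 1.7 in the first image and 4.6 in the second, so they moved 2.9 units further apart.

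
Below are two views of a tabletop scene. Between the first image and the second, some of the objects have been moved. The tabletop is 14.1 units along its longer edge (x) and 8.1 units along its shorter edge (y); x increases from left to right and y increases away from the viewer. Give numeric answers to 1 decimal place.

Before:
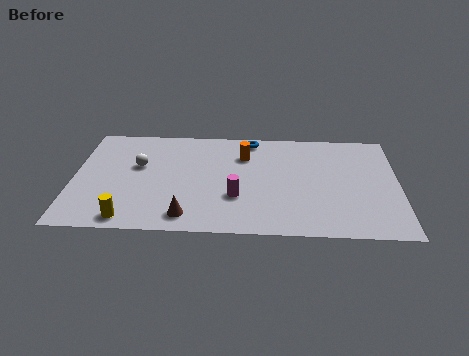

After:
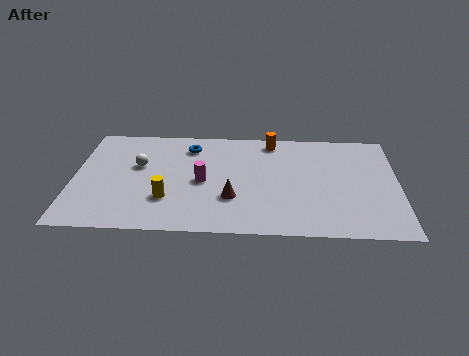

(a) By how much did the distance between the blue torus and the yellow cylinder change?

-4.0

They were about 8.2 units apart before and 4.2 after — 4.0 units closer together.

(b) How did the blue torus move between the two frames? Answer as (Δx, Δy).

(-2.7, -0.7)

The blue torus started near (7.7, 7.2) and ended near (5.0, 6.5).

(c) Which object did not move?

the white sphere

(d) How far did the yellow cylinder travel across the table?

2.2

The yellow cylinder moved from about (2.5, 0.9) to (4.1, 2.4), a distance of √(1.6² + 1.5²) ≈ 2.2.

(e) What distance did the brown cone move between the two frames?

2.4

The brown cone was near (5.0, 1.2) before and (6.9, 2.6) after, so it travelled √(1.9² + 1.4²) ≈ 2.4 units.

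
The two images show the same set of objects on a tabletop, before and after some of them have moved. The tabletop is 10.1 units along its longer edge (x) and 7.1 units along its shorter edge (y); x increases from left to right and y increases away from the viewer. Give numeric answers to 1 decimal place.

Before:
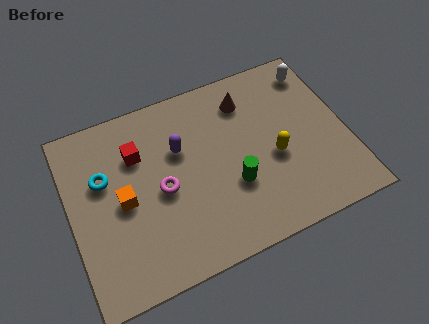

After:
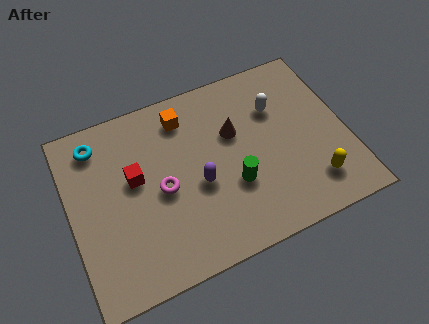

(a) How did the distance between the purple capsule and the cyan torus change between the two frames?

+1.7

The distance was about 2.8 in the first image and 4.5 in the second, so they moved 1.7 units further apart.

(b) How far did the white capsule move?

1.9

The white capsule was near (9.3, 5.9) before and (7.7, 4.9) after, so it travelled √(1.6² + 1.0²) ≈ 1.9 units.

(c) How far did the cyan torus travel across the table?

1.4

From (1.3, 4.5) to (1.2, 5.9), the cyan torus covered √(0.1² + 1.4²) ≈ 1.4 units.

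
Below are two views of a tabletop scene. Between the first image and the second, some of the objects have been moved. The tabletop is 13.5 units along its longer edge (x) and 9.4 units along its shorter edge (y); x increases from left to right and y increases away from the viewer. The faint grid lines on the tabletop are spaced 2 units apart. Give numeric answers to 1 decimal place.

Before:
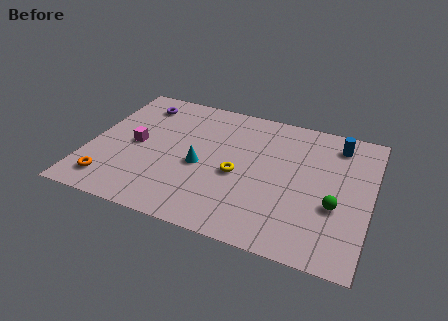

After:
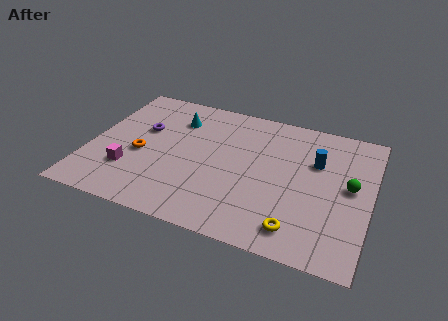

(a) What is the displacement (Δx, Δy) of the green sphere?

(0.6, 1.5)

The green sphere started near (11.9, 3.5) and ended near (12.5, 5.0).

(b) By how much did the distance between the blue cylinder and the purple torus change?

-1.3

The distance was about 9.7 in the first image and 8.4 in the second, so they moved 1.3 units closer together.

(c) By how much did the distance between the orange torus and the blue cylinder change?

-3.5

They were about 12.1 units apart before and 8.6 after — 3.5 units closer together.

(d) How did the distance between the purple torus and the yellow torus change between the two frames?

+2.7

Before: roughly 6.3 units apart; after: 9.0. That's 2.7 units further apart.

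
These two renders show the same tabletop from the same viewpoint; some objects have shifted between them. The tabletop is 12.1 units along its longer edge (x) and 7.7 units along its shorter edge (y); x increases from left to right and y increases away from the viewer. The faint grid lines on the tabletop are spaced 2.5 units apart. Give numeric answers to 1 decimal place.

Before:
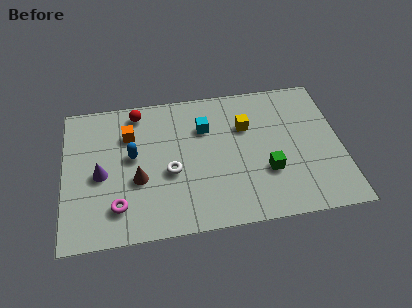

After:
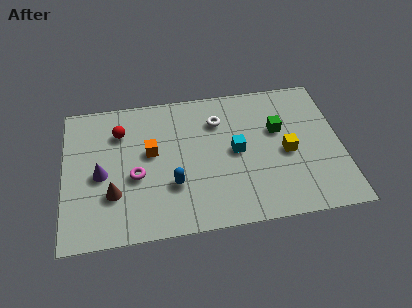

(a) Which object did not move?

the purple cone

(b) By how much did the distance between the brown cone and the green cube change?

+2.1

They were about 5.6 units apart before and 7.7 after — 2.1 units further apart.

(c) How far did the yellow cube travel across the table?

2.4

The yellow cube moved from about (8.0, 5.2) to (9.7, 3.5), a distance of √(1.7² + 1.7²) ≈ 2.4.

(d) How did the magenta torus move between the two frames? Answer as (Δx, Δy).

(0.8, 1.5)

The magenta torus started near (2.3, 1.7) and ended near (3.1, 3.2).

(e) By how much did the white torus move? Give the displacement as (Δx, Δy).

(2.2, 2.5)

The white torus started near (4.6, 3.2) and ended near (6.8, 5.7).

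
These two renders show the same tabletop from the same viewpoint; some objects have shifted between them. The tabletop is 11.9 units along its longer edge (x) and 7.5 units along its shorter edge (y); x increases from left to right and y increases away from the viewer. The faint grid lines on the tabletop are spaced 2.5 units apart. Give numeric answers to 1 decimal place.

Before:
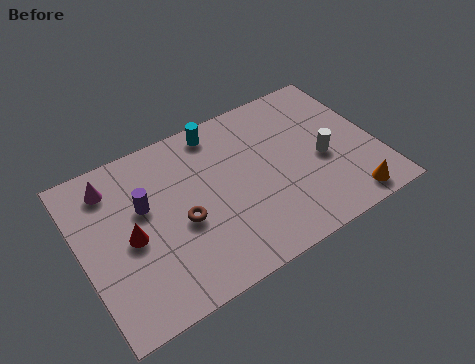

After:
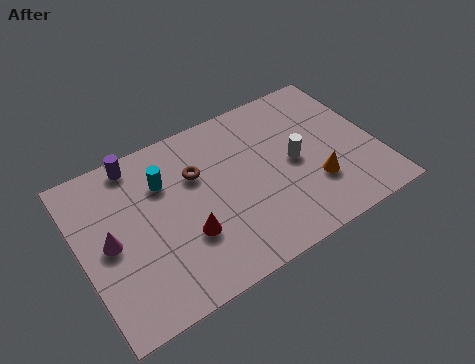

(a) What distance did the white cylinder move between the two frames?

1.2

From (9.7, 3.3) to (8.6, 3.7), the white cylinder covered √(1.1² + 0.4²) ≈ 1.2 units.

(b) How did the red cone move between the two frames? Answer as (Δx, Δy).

(2.1, -1.0)

The red cone was at about (1.9, 3.5) and moved to about (4.0, 2.5).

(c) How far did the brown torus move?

2.0

From (3.9, 3.2) to (4.8, 5.0), the brown torus covered √(0.9² + 1.8²) ≈ 2.0 units.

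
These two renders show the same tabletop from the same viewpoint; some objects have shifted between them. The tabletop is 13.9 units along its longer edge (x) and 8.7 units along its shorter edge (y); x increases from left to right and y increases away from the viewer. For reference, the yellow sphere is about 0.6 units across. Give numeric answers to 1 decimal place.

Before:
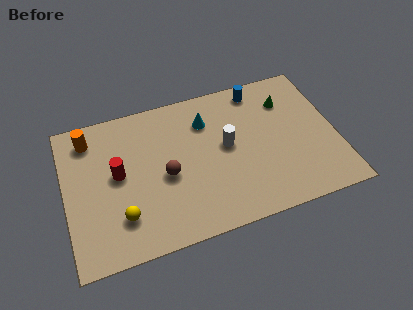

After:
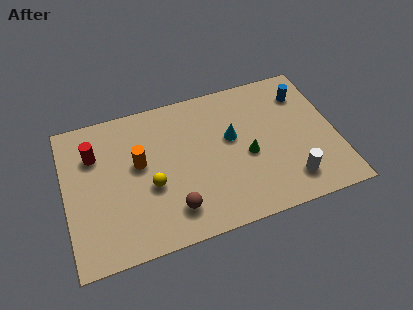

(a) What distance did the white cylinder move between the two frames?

4.2

From (8.3, 4.7) to (11.3, 1.7), the white cylinder covered √(3.0² + 3.0²) ≈ 4.2 units.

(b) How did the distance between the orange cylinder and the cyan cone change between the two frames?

-1.2

They were about 6.0 units apart before and 4.8 after — 1.2 units closer together.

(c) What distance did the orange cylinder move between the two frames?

3.3

The orange cylinder moved from about (1.4, 7.2) to (3.8, 5.0), a distance of √(2.4² + 2.2²) ≈ 3.3.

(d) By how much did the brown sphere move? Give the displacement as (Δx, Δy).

(0.2, -2.1)

The brown sphere was at about (5.1, 3.9) and moved to about (5.3, 1.8).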